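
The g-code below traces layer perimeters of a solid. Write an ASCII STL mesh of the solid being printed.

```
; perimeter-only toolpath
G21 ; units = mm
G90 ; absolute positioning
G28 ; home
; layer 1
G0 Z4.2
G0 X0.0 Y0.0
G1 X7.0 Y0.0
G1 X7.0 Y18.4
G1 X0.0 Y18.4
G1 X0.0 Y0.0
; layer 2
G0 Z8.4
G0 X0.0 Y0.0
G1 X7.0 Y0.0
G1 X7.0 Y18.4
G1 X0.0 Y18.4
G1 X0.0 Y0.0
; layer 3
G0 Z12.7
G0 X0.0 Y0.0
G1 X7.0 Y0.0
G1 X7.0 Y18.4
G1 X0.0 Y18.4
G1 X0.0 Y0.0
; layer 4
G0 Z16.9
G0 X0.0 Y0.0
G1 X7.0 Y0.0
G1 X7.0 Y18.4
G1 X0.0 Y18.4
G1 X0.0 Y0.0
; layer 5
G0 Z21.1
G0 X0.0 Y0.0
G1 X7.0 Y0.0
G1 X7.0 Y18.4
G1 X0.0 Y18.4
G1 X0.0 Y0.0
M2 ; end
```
solid part
  facet normal 0.0000 0.0000 -1.0000
    outer loop
      vertex 7.0 18.4 0.0
      vertex 7.0 0.0 0.0
      vertex 0.0 0.0 0.0
    endloop
  endfacet
  facet normal 0.0000 0.0000 -1.0000
    outer loop
      vertex 0.0 18.4 0.0
      vertex 7.0 18.4 0.0
      vertex 0.0 0.0 0.0
    endloop
  endfacet
  facet normal 0.0000 0.0000 1.0000
    outer loop
      vertex 0.0 0.0 21.1
      vertex 7.0 0.0 21.1
      vertex 7.0 18.4 21.1
    endloop
  endfacet
  facet normal 0.0000 0.0000 1.0000
    outer loop
      vertex 0.0 0.0 21.1
      vertex 7.0 18.4 21.1
      vertex 0.0 18.4 21.1
    endloop
  endfacet
  facet normal 0.0000 -1.0000 0.0000
    outer loop
      vertex 0.0 0.0 0.0
      vertex 7.0 0.0 0.0
      vertex 7.0 0.0 21.1
    endloop
  endfacet
  facet normal 0.0000 -1.0000 0.0000
    outer loop
      vertex 0.0 0.0 0.0
      vertex 7.0 0.0 21.1
      vertex 0.0 0.0 21.1
    endloop
  endfacet
  facet normal 0.0000 1.0000 0.0000
    outer loop
      vertex 7.0 18.4 21.1
      vertex 7.0 18.4 0.0
      vertex 0.0 18.4 0.0
    endloop
  endfacet
  facet normal 0.0000 1.0000 0.0000
    outer loop
      vertex 0.0 18.4 21.1
      vertex 7.0 18.4 21.1
      vertex 0.0 18.4 0.0
    endloop
  endfacet
  facet normal -1.0000 0.0000 0.0000
    outer loop
      vertex 0.0 18.4 21.1
      vertex 0.0 18.4 0.0
      vertex 0.0 0.0 0.0
    endloop
  endfacet
  facet normal -1.0000 0.0000 0.0000
    outer loop
      vertex 0.0 0.0 21.1
      vertex 0.0 18.4 21.1
      vertex 0.0 0.0 0.0
    endloop
  endfacet
  facet normal 1.0000 0.0000 0.0000
    outer loop
      vertex 7.0 0.0 0.0
      vertex 7.0 18.4 0.0
      vertex 7.0 18.4 21.1
    endloop
  endfacet
  facet normal 1.0000 0.0000 0.0000
    outer loop
      vertex 7.0 0.0 0.0
      vertex 7.0 18.4 21.1
      vertex 7.0 0.0 21.1
    endloop
  endfacet
endsolid part

The G0 Z moves step by Δz≈4.2 mm. Every layer's G1 loop is the same polygon, so the solid is a straight extrusion of it from z=0 to z≈21.1. Closing with flat bottom and top caps and triangulating gives 12 facets — a rectangular box, roughly 7 × 18.4 mm footprint and 21.1 mm tall.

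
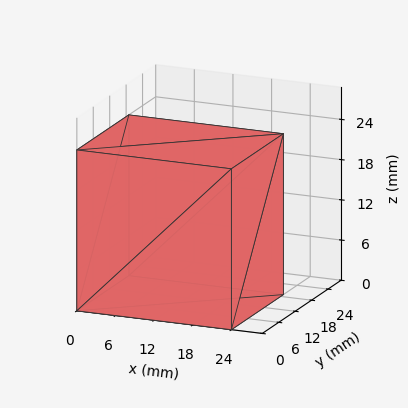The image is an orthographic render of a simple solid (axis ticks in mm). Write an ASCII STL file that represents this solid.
Reading the render: the shape is a rectangular box, roughly 24 × 19 mm footprint and 24 mm tall (dimensions read to the nearest mm from the axis ticks). For the STL, each face is triangulated and given an outward normal.

solid part
  facet normal 0.0000 0.0000 -1.0000
    outer loop
      vertex 24.00 19.00 0.00
      vertex 24.00 0.00 0.00
      vertex 0.00 0.00 0.00
    endloop
  endfacet
  facet normal 0.0000 0.0000 -1.0000
    outer loop
      vertex 0.00 19.00 0.00
      vertex 24.00 19.00 0.00
      vertex 0.00 0.00 0.00
    endloop
  endfacet
  facet normal 0.0000 0.0000 1.0000
    outer loop
      vertex 0.00 0.00 24.00
      vertex 24.00 0.00 24.00
      vertex 24.00 19.00 24.00
    endloop
  endfacet
  facet normal 0.0000 0.0000 1.0000
    outer loop
      vertex 0.00 0.00 24.00
      vertex 24.00 19.00 24.00
      vertex 0.00 19.00 24.00
    endloop
  endfacet
  facet normal 0.0000 -1.0000 0.0000
    outer loop
      vertex 0.00 0.00 0.00
      vertex 24.00 0.00 0.00
      vertex 24.00 0.00 24.00
    endloop
  endfacet
  facet normal 0.0000 -1.0000 0.0000
    outer loop
      vertex 0.00 0.00 0.00
      vertex 24.00 0.00 24.00
      vertex 0.00 0.00 24.00
    endloop
  endfacet
  facet normal 0.0000 1.0000 0.0000
    outer loop
      vertex 24.00 19.00 24.00
      vertex 24.00 19.00 0.00
      vertex 0.00 19.00 0.00
    endloop
  endfacet
  facet normal 0.0000 1.0000 0.0000
    outer loop
      vertex 0.00 19.00 24.00
      vertex 24.00 19.00 24.00
      vertex 0.00 19.00 0.00
    endloop
  endfacet
  facet normal -1.0000 0.0000 0.0000
    outer loop
      vertex 0.00 19.00 24.00
      vertex 0.00 19.00 0.00
      vertex 0.00 0.00 0.00
    endloop
  endfacet
  facet normal -1.0000 0.0000 0.0000
    outer loop
      vertex 0.00 0.00 24.00
      vertex 0.00 19.00 24.00
      vertex 0.00 0.00 0.00
    endloop
  endfacet
  facet normal 1.0000 0.0000 0.0000
    outer loop
      vertex 24.00 0.00 0.00
      vertex 24.00 19.00 0.00
      vertex 24.00 19.00 24.00
    endloop
  endfacet
  facet normal 1.0000 0.0000 0.0000
    outer loop
      vertex 24.00 0.00 0.00
      vertex 24.00 19.00 24.00
      vertex 24.00 0.00 24.00
    endloop
  endfacet
endsolid part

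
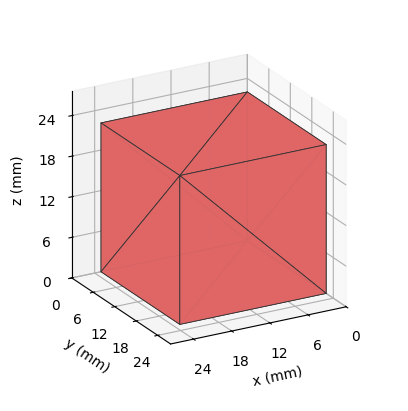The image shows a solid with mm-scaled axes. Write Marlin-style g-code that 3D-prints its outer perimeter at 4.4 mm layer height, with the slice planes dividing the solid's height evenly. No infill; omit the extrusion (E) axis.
Reading the render: the shape is a rectangular box, roughly 23 × 22 mm footprint and 22 mm tall (dimensions read to the nearest mm from the axis ticks). For the g-code, the solid's height is divided into equal slices at the stated Δz and each level perimeter traced with G1 moves after a G0 lift.

; perimeter-only toolpath
G21 ; units = mm
G90 ; absolute positioning
G28 ; home
; layer 1
G0 Z4.4
G0 X0.0 Y0.0
G1 X23.0 Y0.0
G1 X23.0 Y22.0
G1 X0.0 Y22.0
G1 X0.0 Y0.0
; layer 2
G0 Z8.8
G0 X0.0 Y0.0
G1 X23.0 Y0.0
G1 X23.0 Y22.0
G1 X0.0 Y22.0
G1 X0.0 Y0.0
; layer 3
G0 Z13.2
G0 X0.0 Y0.0
G1 X23.0 Y0.0
G1 X23.0 Y22.0
G1 X0.0 Y22.0
G1 X0.0 Y0.0
; layer 4
G0 Z17.6
G0 X0.0 Y0.0
G1 X23.0 Y0.0
G1 X23.0 Y22.0
G1 X0.0 Y22.0
G1 X0.0 Y0.0
; layer 5
G0 Z22.0
G0 X0.0 Y0.0
G1 X23.0 Y0.0
G1 X23.0 Y22.0
G1 X0.0 Y22.0
G1 X0.0 Y0.0
M2 ; end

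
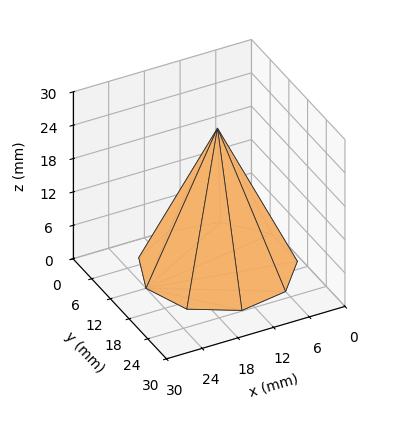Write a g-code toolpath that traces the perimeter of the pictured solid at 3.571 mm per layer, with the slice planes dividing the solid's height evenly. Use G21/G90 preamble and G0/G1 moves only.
Reading the render: the shape is a regular 9-sided pyramid, base circumscribed radius ≈ 12 mm, apex at z ≈ 25 mm (dimensions read to the nearest mm from the axis ticks). For the g-code, the solid's height is divided into equal slices at the stated Δz and each level perimeter traced with G1 moves after a G0 lift.

; perimeter-only toolpath
G21 ; units = mm
G90 ; absolute positioning
G28 ; home
; layer 1
G0 Z3.571
G0 X22.286 Y12.000
G1 X19.880 Y18.611
G1 X13.786 Y22.130
G1 X6.857 Y20.907
G1 X2.335 Y15.518
G1 X2.335 Y8.482
G1 X6.857 Y3.093
G1 X13.786 Y1.870
G1 X19.880 Y5.389
G1 X22.286 Y12.000
; layer 2
G0 Z7.143
G0 X20.571 Y12.000
G1 X18.566 Y17.509
G1 X13.489 Y20.441
G1 X7.714 Y19.423
G1 X3.946 Y14.931
G1 X3.946 Y9.069
G1 X7.714 Y4.577
G1 X13.489 Y3.559
G1 X18.566 Y6.491
G1 X20.571 Y12.000
; layer 3
G0 Z10.714
G0 X18.857 Y12.000
G1 X17.253 Y16.407
G1 X13.191 Y18.753
G1 X8.571 Y17.938
G1 X5.557 Y14.345
G1 X5.557 Y9.655
G1 X8.571 Y6.062
G1 X13.191 Y5.247
G1 X17.253 Y7.593
G1 X18.857 Y12.000
; layer 4
G0 Z14.286
G0 X17.143 Y12.000
G1 X15.940 Y15.306
G1 X12.893 Y17.065
G1 X9.429 Y16.454
G1 X7.167 Y13.759
G1 X7.167 Y10.241
G1 X9.429 Y7.546
G1 X12.893 Y6.935
G1 X15.940 Y8.694
G1 X17.143 Y12.000
; layer 5
G0 Z17.857
G0 X15.429 Y12.000
G1 X14.627 Y14.204
G1 X12.595 Y15.377
G1 X10.286 Y14.969
G1 X8.778 Y13.173
G1 X8.778 Y10.827
G1 X10.286 Y9.031
G1 X12.595 Y8.623
G1 X14.627 Y9.796
G1 X15.429 Y12.000
; layer 6
G0 Z21.429
G0 X13.714 Y12.000
G1 X13.313 Y13.102
G1 X12.298 Y13.688
G1 X11.143 Y13.485
G1 X10.389 Y12.586
G1 X10.389 Y11.414
G1 X11.143 Y10.515
G1 X12.298 Y10.312
G1 X13.313 Y10.898
G1 X13.714 Y12.000
M2 ; end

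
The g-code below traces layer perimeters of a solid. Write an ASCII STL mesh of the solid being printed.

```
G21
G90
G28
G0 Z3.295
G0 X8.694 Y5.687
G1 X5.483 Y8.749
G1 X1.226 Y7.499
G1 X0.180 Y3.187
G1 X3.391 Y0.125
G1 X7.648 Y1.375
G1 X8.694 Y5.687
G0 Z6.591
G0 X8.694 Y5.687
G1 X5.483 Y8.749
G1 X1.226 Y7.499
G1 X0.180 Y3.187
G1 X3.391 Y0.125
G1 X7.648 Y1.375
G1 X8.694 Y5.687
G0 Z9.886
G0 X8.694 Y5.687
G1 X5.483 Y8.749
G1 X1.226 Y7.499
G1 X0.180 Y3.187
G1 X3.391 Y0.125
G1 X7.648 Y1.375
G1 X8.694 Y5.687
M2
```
solid part
  facet normal 0.0000 0.0000 -1.0000
    outer loop
      vertex 1.226 7.499 0.000
      vertex 5.483 8.749 0.000
      vertex 8.694 5.687 0.000
    endloop
  endfacet
  facet normal 0.0000 0.0000 -1.0000
    outer loop
      vertex 0.180 3.187 0.000
      vertex 1.226 7.499 0.000
      vertex 8.694 5.687 0.000
    endloop
  endfacet
  facet normal 0.0000 0.0000 -1.0000
    outer loop
      vertex 3.391 0.125 0.000
      vertex 0.180 3.187 0.000
      vertex 8.694 5.687 0.000
    endloop
  endfacet
  facet normal 0.0000 0.0000 -1.0000
    outer loop
      vertex 7.648 1.375 0.000
      vertex 3.391 0.125 0.000
      vertex 8.694 5.687 0.000
    endloop
  endfacet
  facet normal 0.0000 0.0000 1.0000
    outer loop
      vertex 8.694 5.687 9.886
      vertex 5.483 8.749 9.886
      vertex 1.226 7.499 9.886
    endloop
  endfacet
  facet normal 0.0000 0.0000 1.0000
    outer loop
      vertex 8.694 5.687 9.886
      vertex 1.226 7.499 9.886
      vertex 0.180 3.187 9.886
    endloop
  endfacet
  facet normal 0.0000 0.0000 1.0000
    outer loop
      vertex 8.694 5.687 9.886
      vertex 0.180 3.187 9.886
      vertex 3.391 0.125 9.886
    endloop
  endfacet
  facet normal 0.0000 0.0000 1.0000
    outer loop
      vertex 8.694 5.687 9.886
      vertex 3.391 0.125 9.886
      vertex 7.648 1.375 9.886
    endloop
  endfacet
  facet normal 0.6901 0.7237 0.0000
    outer loop
      vertex 8.694 5.687 0.000
      vertex 5.483 8.749 0.000
      vertex 5.483 8.749 9.886
    endloop
  endfacet
  facet normal 0.6901 0.7237 0.0000
    outer loop
      vertex 8.694 5.687 0.000
      vertex 5.483 8.749 9.886
      vertex 8.694 5.687 9.886
    endloop
  endfacet
  facet normal -0.2817 0.9595 0.0000
    outer loop
      vertex 5.483 8.749 0.000
      vertex 1.226 7.499 0.000
      vertex 1.226 7.499 9.886
    endloop
  endfacet
  facet normal -0.2817 0.9595 0.0000
    outer loop
      vertex 5.483 8.749 0.000
      vertex 1.226 7.499 9.886
      vertex 5.483 8.749 9.886
    endloop
  endfacet
  facet normal -0.9718 0.2357 0.0000
    outer loop
      vertex 1.226 7.499 0.000
      vertex 0.180 3.187 0.000
      vertex 0.180 3.187 9.886
    endloop
  endfacet
  facet normal -0.9718 0.2357 0.0000
    outer loop
      vertex 1.226 7.499 0.000
      vertex 0.180 3.187 9.886
      vertex 1.226 7.499 9.886
    endloop
  endfacet
  facet normal -0.6901 -0.7237 0.0000
    outer loop
      vertex 0.180 3.187 0.000
      vertex 3.391 0.125 0.000
      vertex 3.391 0.125 9.886
    endloop
  endfacet
  facet normal -0.6901 -0.7237 0.0000
    outer loop
      vertex 0.180 3.187 0.000
      vertex 3.391 0.125 9.886
      vertex 0.180 3.187 9.886
    endloop
  endfacet
  facet normal 0.2817 -0.9595 0.0000
    outer loop
      vertex 3.391 0.125 0.000
      vertex 7.648 1.375 0.000
      vertex 7.648 1.375 9.886
    endloop
  endfacet
  facet normal 0.2817 -0.9595 0.0000
    outer loop
      vertex 3.391 0.125 0.000
      vertex 7.648 1.375 9.886
      vertex 3.391 0.125 9.886
    endloop
  endfacet
  facet normal 0.9718 -0.2357 0.0000
    outer loop
      vertex 7.648 1.375 0.000
      vertex 8.694 5.687 0.000
      vertex 8.694 5.687 9.886
    endloop
  endfacet
  facet normal 0.9718 -0.2357 0.0000
    outer loop
      vertex 7.648 1.375 0.000
      vertex 8.694 5.687 9.886
      vertex 7.648 1.375 9.886
    endloop
  endfacet
endsolid part

The G0 Z moves step by Δz≈3.295 mm. Every layer's G1 loop is the same polygon, so the solid is a straight extrusion of it from z=0 to z≈9.89. Closing with flat bottom and top caps and triangulating gives 20 facets — a regular 6-sided prism (a cylinder approximated with 6 flat sides), circumscribed radius ≈ 4.44 mm, height ≈ 9.89 mm.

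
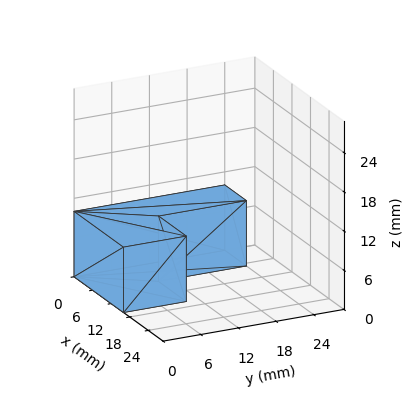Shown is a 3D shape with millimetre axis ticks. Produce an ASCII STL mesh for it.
Reading the render: the shape is an L-shaped prism: outer 16 × 24 mm, arm thicknesses ≈ 10 mm (horizontal) and 7 mm (vertical), extruded 10 mm in z (dimensions read to the nearest mm from the axis ticks). For the STL, each face is triangulated and given an outward normal.

solid part
  facet normal 0.0000 0.0000 -1.0000
    outer loop
      vertex 16.000 10.000 0.000
      vertex 16.000 0.000 0.000
      vertex 0.000 0.000 0.000
    endloop
  endfacet
  facet normal 0.0000 0.0000 -1.0000
    outer loop
      vertex 7.000 10.000 0.000
      vertex 16.000 10.000 0.000
      vertex 0.000 0.000 0.000
    endloop
  endfacet
  facet normal 0.0000 0.0000 -1.0000
    outer loop
      vertex 7.000 24.000 0.000
      vertex 7.000 10.000 0.000
      vertex 0.000 0.000 0.000
    endloop
  endfacet
  facet normal 0.0000 0.0000 -1.0000
    outer loop
      vertex 0.000 24.000 0.000
      vertex 7.000 24.000 0.000
      vertex 0.000 0.000 0.000
    endloop
  endfacet
  facet normal 0.0000 0.0000 1.0000
    outer loop
      vertex 0.000 0.000 10.000
      vertex 16.000 0.000 10.000
      vertex 16.000 10.000 10.000
    endloop
  endfacet
  facet normal 0.0000 0.0000 1.0000
    outer loop
      vertex 0.000 0.000 10.000
      vertex 16.000 10.000 10.000
      vertex 7.000 10.000 10.000
    endloop
  endfacet
  facet normal 0.0000 0.0000 1.0000
    outer loop
      vertex 0.000 0.000 10.000
      vertex 7.000 10.000 10.000
      vertex 7.000 24.000 10.000
    endloop
  endfacet
  facet normal 0.0000 0.0000 1.0000
    outer loop
      vertex 0.000 0.000 10.000
      vertex 7.000 24.000 10.000
      vertex 0.000 24.000 10.000
    endloop
  endfacet
  facet normal 0.0000 -1.0000 0.0000
    outer loop
      vertex 0.000 0.000 0.000
      vertex 16.000 0.000 0.000
      vertex 16.000 0.000 10.000
    endloop
  endfacet
  facet normal 0.0000 -1.0000 0.0000
    outer loop
      vertex 0.000 0.000 0.000
      vertex 16.000 0.000 10.000
      vertex 0.000 0.000 10.000
    endloop
  endfacet
  facet normal 1.0000 0.0000 0.0000
    outer loop
      vertex 16.000 0.000 0.000
      vertex 16.000 10.000 0.000
      vertex 16.000 10.000 10.000
    endloop
  endfacet
  facet normal 1.0000 0.0000 0.0000
    outer loop
      vertex 16.000 0.000 0.000
      vertex 16.000 10.000 10.000
      vertex 16.000 0.000 10.000
    endloop
  endfacet
  facet normal 0.0000 1.0000 0.0000
    outer loop
      vertex 16.000 10.000 0.000
      vertex 7.000 10.000 0.000
      vertex 7.000 10.000 10.000
    endloop
  endfacet
  facet normal 0.0000 1.0000 0.0000
    outer loop
      vertex 16.000 10.000 0.000
      vertex 7.000 10.000 10.000
      vertex 16.000 10.000 10.000
    endloop
  endfacet
  facet normal 1.0000 0.0000 0.0000
    outer loop
      vertex 7.000 10.000 0.000
      vertex 7.000 24.000 0.000
      vertex 7.000 24.000 10.000
    endloop
  endfacet
  facet normal 1.0000 0.0000 0.0000
    outer loop
      vertex 7.000 10.000 0.000
      vertex 7.000 24.000 10.000
      vertex 7.000 10.000 10.000
    endloop
  endfacet
  facet normal 0.0000 1.0000 0.0000
    outer loop
      vertex 7.000 24.000 0.000
      vertex 0.000 24.000 0.000
      vertex 0.000 24.000 10.000
    endloop
  endfacet
  facet normal 0.0000 1.0000 0.0000
    outer loop
      vertex 7.000 24.000 0.000
      vertex 0.000 24.000 10.000
      vertex 7.000 24.000 10.000
    endloop
  endfacet
  facet normal -1.0000 0.0000 0.0000
    outer loop
      vertex 0.000 24.000 0.000
      vertex 0.000 0.000 0.000
      vertex 0.000 0.000 10.000
    endloop
  endfacet
  facet normal -1.0000 0.0000 0.0000
    outer loop
      vertex 0.000 24.000 0.000
      vertex 0.000 0.000 10.000
      vertex 0.000 24.000 10.000
    endloop
  endfacet
endsolid part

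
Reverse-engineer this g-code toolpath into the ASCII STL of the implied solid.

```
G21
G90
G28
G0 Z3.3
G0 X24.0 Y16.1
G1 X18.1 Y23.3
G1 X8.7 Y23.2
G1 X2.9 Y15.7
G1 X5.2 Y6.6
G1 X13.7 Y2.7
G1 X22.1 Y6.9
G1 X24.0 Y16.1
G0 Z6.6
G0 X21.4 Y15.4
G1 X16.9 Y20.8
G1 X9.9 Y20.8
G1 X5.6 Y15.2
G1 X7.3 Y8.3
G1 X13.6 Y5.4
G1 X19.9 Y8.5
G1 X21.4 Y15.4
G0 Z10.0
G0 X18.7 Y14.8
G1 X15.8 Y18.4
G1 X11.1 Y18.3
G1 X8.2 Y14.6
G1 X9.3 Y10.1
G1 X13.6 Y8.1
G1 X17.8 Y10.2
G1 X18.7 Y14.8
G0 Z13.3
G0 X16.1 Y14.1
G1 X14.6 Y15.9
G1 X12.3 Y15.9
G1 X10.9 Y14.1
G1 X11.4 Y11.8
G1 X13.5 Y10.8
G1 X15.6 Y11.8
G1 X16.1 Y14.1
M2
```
solid part
  facet normal 0.0000 0.0000 -1.0000
    outer loop
      vertex 7.5 25.6 0.0
      vertex 19.2 25.7 0.0
      vertex 26.6 16.7 0.0
    endloop
  endfacet
  facet normal 0.0000 0.0000 -1.0000
    outer loop
      vertex 0.3 16.3 0.0
      vertex 7.5 25.6 0.0
      vertex 26.6 16.7 0.0
    endloop
  endfacet
  facet normal 0.0000 0.0000 -1.0000
    outer loop
      vertex 3.1 4.9 0.0
      vertex 0.3 16.3 0.0
      vertex 26.6 16.7 0.0
    endloop
  endfacet
  facet normal 0.0000 0.0000 -1.0000
    outer loop
      vertex 13.7 0.0 0.0
      vertex 3.1 4.9 0.0
      vertex 26.6 16.7 0.0
    endloop
  endfacet
  facet normal 0.0000 0.0000 -1.0000
    outer loop
      vertex 24.2 5.2 0.0
      vertex 13.7 0.0 0.0
      vertex 26.6 16.7 0.0
    endloop
  endfacet
  facet normal 0.6233 0.5125 0.5907
    outer loop
      vertex 26.6 16.7 0.0
      vertex 19.2 25.7 0.0
      vertex 13.5 13.5 16.6
    endloop
  endfacet
  facet normal -0.0069 0.8069 0.5907
    outer loop
      vertex 19.2 25.7 0.0
      vertex 7.5 25.6 0.0
      vertex 13.5 13.5 16.6
    endloop
  endfacet
  facet normal -0.6380 0.4940 0.5907
    outer loop
      vertex 7.5 25.6 0.0
      vertex 0.3 16.3 0.0
      vertex 13.5 13.5 16.6
    endloop
  endfacet
  facet normal -0.7836 -0.1925 0.5907
    outer loop
      vertex 0.3 16.3 0.0
      vertex 3.1 4.9 0.0
      vertex 13.5 13.5 16.6
    endloop
  endfacet
  facet normal -0.3384 -0.7320 0.5913
    outer loop
      vertex 3.1 4.9 0.0
      vertex 13.7 0.0 0.0
      vertex 13.5 13.5 16.6
    endloop
  endfacet
  facet normal 0.3577 -0.7224 0.5918
    outer loop
      vertex 13.7 0.0 0.0
      vertex 24.2 5.2 0.0
      vertex 13.5 13.5 16.6
    endloop
  endfacet
  facet normal 0.7895 -0.1648 0.5913
    outer loop
      vertex 24.2 5.2 0.0
      vertex 26.6 16.7 0.0
      vertex 13.5 13.5 16.6
    endloop
  endfacet
endsolid part

The G0 Z moves step by Δz≈3.3 mm. The G1 loops shrink linearly with z, so the solid tapers from its base footprint up to z≈16.6. Closing with a flat bottom cap and the tapered top and triangulating gives 12 facets — a regular 7-sided pyramid, base circumscribed radius ≈ 13.5 mm, apex at z ≈ 16.6 mm.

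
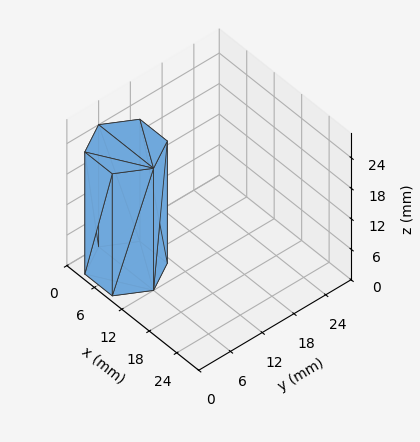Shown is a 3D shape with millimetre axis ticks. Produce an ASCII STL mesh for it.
Reading the render: the shape is a regular 6-sided prism (a cylinder approximated with 6 flat sides), circumscribed radius ≈ 6 mm, height ≈ 24 mm (dimensions read to the nearest mm from the axis ticks). For the STL, each face is triangulated and given an outward normal.

solid part
  facet normal 0.0000 0.0000 -1.0000
    outer loop
      vertex 3.0 11.2 0.0
      vertex 9.0 11.2 0.0
      vertex 12.0 6.0 0.0
    endloop
  endfacet
  facet normal 0.0000 0.0000 -1.0000
    outer loop
      vertex 0.0 6.0 0.0
      vertex 3.0 11.2 0.0
      vertex 12.0 6.0 0.0
    endloop
  endfacet
  facet normal 0.0000 0.0000 -1.0000
    outer loop
      vertex 3.0 0.8 0.0
      vertex 0.0 6.0 0.0
      vertex 12.0 6.0 0.0
    endloop
  endfacet
  facet normal 0.0000 0.0000 -1.0000
    outer loop
      vertex 9.0 0.8 0.0
      vertex 3.0 0.8 0.0
      vertex 12.0 6.0 0.0
    endloop
  endfacet
  facet normal 0.0000 0.0000 1.0000
    outer loop
      vertex 12.0 6.0 24.0
      vertex 9.0 11.2 24.0
      vertex 3.0 11.2 24.0
    endloop
  endfacet
  facet normal 0.0000 0.0000 1.0000
    outer loop
      vertex 12.0 6.0 24.0
      vertex 3.0 11.2 24.0
      vertex 0.0 6.0 24.0
    endloop
  endfacet
  facet normal 0.0000 0.0000 1.0000
    outer loop
      vertex 12.0 6.0 24.0
      vertex 0.0 6.0 24.0
      vertex 3.0 0.8 24.0
    endloop
  endfacet
  facet normal 0.0000 0.0000 1.0000
    outer loop
      vertex 12.0 6.0 24.0
      vertex 3.0 0.8 24.0
      vertex 9.0 0.8 24.0
    endloop
  endfacet
  facet normal 0.8662 0.4997 0.0000
    outer loop
      vertex 12.0 6.0 0.0
      vertex 9.0 11.2 0.0
      vertex 9.0 11.2 24.0
    endloop
  endfacet
  facet normal 0.8662 0.4997 0.0000
    outer loop
      vertex 12.0 6.0 0.0
      vertex 9.0 11.2 24.0
      vertex 12.0 6.0 24.0
    endloop
  endfacet
  facet normal 0.0000 1.0000 0.0000
    outer loop
      vertex 9.0 11.2 0.0
      vertex 3.0 11.2 0.0
      vertex 3.0 11.2 24.0
    endloop
  endfacet
  facet normal 0.0000 1.0000 0.0000
    outer loop
      vertex 9.0 11.2 0.0
      vertex 3.0 11.2 24.0
      vertex 9.0 11.2 24.0
    endloop
  endfacet
  facet normal -0.8662 0.4997 0.0000
    outer loop
      vertex 3.0 11.2 0.0
      vertex 0.0 6.0 0.0
      vertex 0.0 6.0 24.0
    endloop
  endfacet
  facet normal -0.8662 0.4997 0.0000
    outer loop
      vertex 3.0 11.2 0.0
      vertex 0.0 6.0 24.0
      vertex 3.0 11.2 24.0
    endloop
  endfacet
  facet normal -0.8662 -0.4997 0.0000
    outer loop
      vertex 0.0 6.0 0.0
      vertex 3.0 0.8 0.0
      vertex 3.0 0.8 24.0
    endloop
  endfacet
  facet normal -0.8662 -0.4997 0.0000
    outer loop
      vertex 0.0 6.0 0.0
      vertex 3.0 0.8 24.0
      vertex 0.0 6.0 24.0
    endloop
  endfacet
  facet normal 0.0000 -1.0000 0.0000
    outer loop
      vertex 3.0 0.8 0.0
      vertex 9.0 0.8 0.0
      vertex 9.0 0.8 24.0
    endloop
  endfacet
  facet normal 0.0000 -1.0000 0.0000
    outer loop
      vertex 3.0 0.8 0.0
      vertex 9.0 0.8 24.0
      vertex 3.0 0.8 24.0
    endloop
  endfacet
  facet normal 0.8662 -0.4997 0.0000
    outer loop
      vertex 9.0 0.8 0.0
      vertex 12.0 6.0 0.0
      vertex 12.0 6.0 24.0
    endloop
  endfacet
  facet normal 0.8662 -0.4997 0.0000
    outer loop
      vertex 9.0 0.8 0.0
      vertex 12.0 6.0 24.0
      vertex 9.0 0.8 24.0
    endloop
  endfacet
endsolid part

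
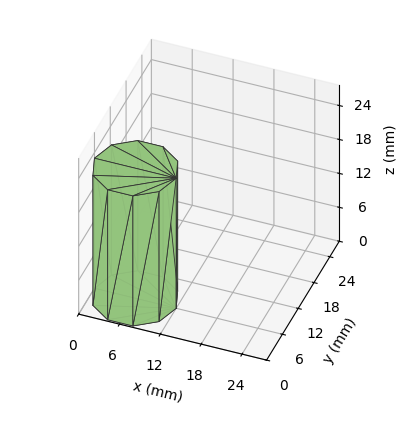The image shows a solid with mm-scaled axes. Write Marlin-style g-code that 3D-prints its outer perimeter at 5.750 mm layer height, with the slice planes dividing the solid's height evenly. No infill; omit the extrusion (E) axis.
Reading the render: the shape is a regular 10-sided prism (a cylinder approximated with 10 flat sides), circumscribed radius ≈ 6 mm, height ≈ 23 mm (dimensions read to the nearest mm from the axis ticks). For the g-code, the solid's height is divided into equal slices at the stated Δz and each level perimeter traced with G1 moves after a G0 lift.

; perimeter-only toolpath
G21 ; units = mm
G90 ; absolute positioning
G28 ; home
; layer 1
G0 Z5.750
G0 X12.000 Y6.000
G1 X10.854 Y9.527
G1 X7.854 Y11.706
G1 X4.146 Y11.706
G1 X1.146 Y9.527
G1 X0.000 Y6.000
G1 X1.146 Y2.473
G1 X4.146 Y0.294
G1 X7.854 Y0.294
G1 X10.854 Y2.473
G1 X12.000 Y6.000
; layer 2
G0 Z11.500
G0 X12.000 Y6.000
G1 X10.854 Y9.527
G1 X7.854 Y11.706
G1 X4.146 Y11.706
G1 X1.146 Y9.527
G1 X0.000 Y6.000
G1 X1.146 Y2.473
G1 X4.146 Y0.294
G1 X7.854 Y0.294
G1 X10.854 Y2.473
G1 X12.000 Y6.000
; layer 3
G0 Z17.250
G0 X12.000 Y6.000
G1 X10.854 Y9.527
G1 X7.854 Y11.706
G1 X4.146 Y11.706
G1 X1.146 Y9.527
G1 X0.000 Y6.000
G1 X1.146 Y2.473
G1 X4.146 Y0.294
G1 X7.854 Y0.294
G1 X10.854 Y2.473
G1 X12.000 Y6.000
; layer 4
G0 Z23.000
G0 X12.000 Y6.000
G1 X10.854 Y9.527
G1 X7.854 Y11.706
G1 X4.146 Y11.706
G1 X1.146 Y9.527
G1 X0.000 Y6.000
G1 X1.146 Y2.473
G1 X4.146 Y0.294
G1 X7.854 Y0.294
G1 X10.854 Y2.473
G1 X12.000 Y6.000
M2 ; end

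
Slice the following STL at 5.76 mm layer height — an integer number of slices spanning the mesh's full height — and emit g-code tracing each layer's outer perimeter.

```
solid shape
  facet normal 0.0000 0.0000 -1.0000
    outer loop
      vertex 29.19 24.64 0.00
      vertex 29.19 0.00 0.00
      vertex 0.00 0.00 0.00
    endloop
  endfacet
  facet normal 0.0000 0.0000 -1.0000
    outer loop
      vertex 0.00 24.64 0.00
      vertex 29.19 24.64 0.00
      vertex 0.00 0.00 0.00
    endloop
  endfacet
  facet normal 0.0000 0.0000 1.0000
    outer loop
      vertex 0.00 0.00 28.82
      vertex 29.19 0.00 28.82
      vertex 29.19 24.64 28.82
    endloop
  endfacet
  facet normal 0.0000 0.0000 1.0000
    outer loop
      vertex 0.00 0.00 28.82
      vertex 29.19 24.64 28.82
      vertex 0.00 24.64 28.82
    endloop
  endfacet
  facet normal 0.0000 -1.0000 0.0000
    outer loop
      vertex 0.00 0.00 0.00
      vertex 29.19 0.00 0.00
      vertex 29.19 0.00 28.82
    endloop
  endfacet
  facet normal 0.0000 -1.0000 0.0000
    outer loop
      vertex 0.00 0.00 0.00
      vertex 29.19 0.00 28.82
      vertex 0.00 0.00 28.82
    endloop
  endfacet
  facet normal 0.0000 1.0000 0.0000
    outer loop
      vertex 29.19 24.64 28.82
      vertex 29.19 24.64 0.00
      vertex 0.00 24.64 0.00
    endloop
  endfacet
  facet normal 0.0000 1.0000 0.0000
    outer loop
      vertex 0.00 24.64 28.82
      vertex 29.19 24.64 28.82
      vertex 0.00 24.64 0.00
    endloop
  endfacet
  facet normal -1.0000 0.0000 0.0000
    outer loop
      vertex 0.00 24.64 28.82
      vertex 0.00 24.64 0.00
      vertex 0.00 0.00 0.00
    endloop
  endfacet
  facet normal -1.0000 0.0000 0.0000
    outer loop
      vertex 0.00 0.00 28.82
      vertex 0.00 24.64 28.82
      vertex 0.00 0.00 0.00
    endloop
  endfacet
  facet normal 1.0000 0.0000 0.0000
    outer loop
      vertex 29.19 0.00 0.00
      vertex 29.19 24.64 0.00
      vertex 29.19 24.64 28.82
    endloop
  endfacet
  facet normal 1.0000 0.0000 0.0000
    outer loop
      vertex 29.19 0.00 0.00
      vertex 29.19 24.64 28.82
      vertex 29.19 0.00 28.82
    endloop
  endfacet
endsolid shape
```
; perimeter-only toolpath
G21 ; units = mm
G90 ; absolute positioning
G28 ; home
; layer 1
G0 Z5.76
G0 X0.00 Y0.00
G1 X29.19 Y0.00
G1 X29.19 Y24.64
G1 X0.00 Y24.64
G1 X0.00 Y0.00
; layer 2
G0 Z11.53
G0 X0.00 Y0.00
G1 X29.19 Y0.00
G1 X29.19 Y24.64
G1 X0.00 Y24.64
G1 X0.00 Y0.00
; layer 3
G0 Z17.29
G0 X0.00 Y0.00
G1 X29.19 Y0.00
G1 X29.19 Y24.64
G1 X0.00 Y24.64
G1 X0.00 Y0.00
; layer 4
G0 Z23.06
G0 X0.00 Y0.00
G1 X29.19 Y0.00
G1 X29.19 Y24.64
G1 X0.00 Y24.64
G1 X0.00 Y0.00
; layer 5
G0 Z28.82
G0 X0.00 Y0.00
G1 X29.19 Y0.00
G1 X29.19 Y24.64
G1 X0.00 Y24.64
G1 X0.00 Y0.00
M2 ; end

The solid is a rectangular box, roughly 29.2 × 24.6 mm footprint and 28.8 mm tall. Slicing at Δz = 5.76 mm — 5 equal slices spanning the solid's height, so layer i sits at z = i·h/5 — gives 5 non-empty perimeters. Each is a 4-segment closed polygon; G0 lifts to the layer z and rapids to the start vertex, then G1 traces the edges.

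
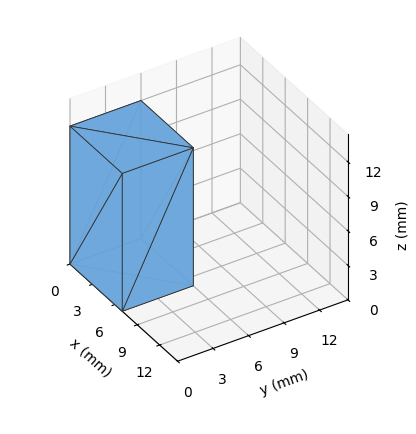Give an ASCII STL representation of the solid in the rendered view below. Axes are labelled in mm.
Reading the render: the shape is a rectangular box, roughly 7 × 6 mm footprint and 12 mm tall (dimensions read to the nearest mm from the axis ticks). For the STL, each face is triangulated and given an outward normal.

solid part
  facet normal 0.0000 0.0000 -1.0000
    outer loop
      vertex 7.00 6.00 0.00
      vertex 7.00 0.00 0.00
      vertex 0.00 0.00 0.00
    endloop
  endfacet
  facet normal 0.0000 0.0000 -1.0000
    outer loop
      vertex 0.00 6.00 0.00
      vertex 7.00 6.00 0.00
      vertex 0.00 0.00 0.00
    endloop
  endfacet
  facet normal 0.0000 0.0000 1.0000
    outer loop
      vertex 0.00 0.00 12.00
      vertex 7.00 0.00 12.00
      vertex 7.00 6.00 12.00
    endloop
  endfacet
  facet normal 0.0000 0.0000 1.0000
    outer loop
      vertex 0.00 0.00 12.00
      vertex 7.00 6.00 12.00
      vertex 0.00 6.00 12.00
    endloop
  endfacet
  facet normal 0.0000 -1.0000 0.0000
    outer loop
      vertex 0.00 0.00 0.00
      vertex 7.00 0.00 0.00
      vertex 7.00 0.00 12.00
    endloop
  endfacet
  facet normal 0.0000 -1.0000 0.0000
    outer loop
      vertex 0.00 0.00 0.00
      vertex 7.00 0.00 12.00
      vertex 0.00 0.00 12.00
    endloop
  endfacet
  facet normal 0.0000 1.0000 0.0000
    outer loop
      vertex 7.00 6.00 12.00
      vertex 7.00 6.00 0.00
      vertex 0.00 6.00 0.00
    endloop
  endfacet
  facet normal 0.0000 1.0000 0.0000
    outer loop
      vertex 0.00 6.00 12.00
      vertex 7.00 6.00 12.00
      vertex 0.00 6.00 0.00
    endloop
  endfacet
  facet normal -1.0000 0.0000 0.0000
    outer loop
      vertex 0.00 6.00 12.00
      vertex 0.00 6.00 0.00
      vertex 0.00 0.00 0.00
    endloop
  endfacet
  facet normal -1.0000 0.0000 0.0000
    outer loop
      vertex 0.00 0.00 12.00
      vertex 0.00 6.00 12.00
      vertex 0.00 0.00 0.00
    endloop
  endfacet
  facet normal 1.0000 0.0000 0.0000
    outer loop
      vertex 7.00 0.00 0.00
      vertex 7.00 6.00 0.00
      vertex 7.00 6.00 12.00
    endloop
  endfacet
  facet normal 1.0000 0.0000 0.0000
    outer loop
      vertex 7.00 0.00 0.00
      vertex 7.00 6.00 12.00
      vertex 7.00 0.00 12.00
    endloop
  endfacet
endsolid part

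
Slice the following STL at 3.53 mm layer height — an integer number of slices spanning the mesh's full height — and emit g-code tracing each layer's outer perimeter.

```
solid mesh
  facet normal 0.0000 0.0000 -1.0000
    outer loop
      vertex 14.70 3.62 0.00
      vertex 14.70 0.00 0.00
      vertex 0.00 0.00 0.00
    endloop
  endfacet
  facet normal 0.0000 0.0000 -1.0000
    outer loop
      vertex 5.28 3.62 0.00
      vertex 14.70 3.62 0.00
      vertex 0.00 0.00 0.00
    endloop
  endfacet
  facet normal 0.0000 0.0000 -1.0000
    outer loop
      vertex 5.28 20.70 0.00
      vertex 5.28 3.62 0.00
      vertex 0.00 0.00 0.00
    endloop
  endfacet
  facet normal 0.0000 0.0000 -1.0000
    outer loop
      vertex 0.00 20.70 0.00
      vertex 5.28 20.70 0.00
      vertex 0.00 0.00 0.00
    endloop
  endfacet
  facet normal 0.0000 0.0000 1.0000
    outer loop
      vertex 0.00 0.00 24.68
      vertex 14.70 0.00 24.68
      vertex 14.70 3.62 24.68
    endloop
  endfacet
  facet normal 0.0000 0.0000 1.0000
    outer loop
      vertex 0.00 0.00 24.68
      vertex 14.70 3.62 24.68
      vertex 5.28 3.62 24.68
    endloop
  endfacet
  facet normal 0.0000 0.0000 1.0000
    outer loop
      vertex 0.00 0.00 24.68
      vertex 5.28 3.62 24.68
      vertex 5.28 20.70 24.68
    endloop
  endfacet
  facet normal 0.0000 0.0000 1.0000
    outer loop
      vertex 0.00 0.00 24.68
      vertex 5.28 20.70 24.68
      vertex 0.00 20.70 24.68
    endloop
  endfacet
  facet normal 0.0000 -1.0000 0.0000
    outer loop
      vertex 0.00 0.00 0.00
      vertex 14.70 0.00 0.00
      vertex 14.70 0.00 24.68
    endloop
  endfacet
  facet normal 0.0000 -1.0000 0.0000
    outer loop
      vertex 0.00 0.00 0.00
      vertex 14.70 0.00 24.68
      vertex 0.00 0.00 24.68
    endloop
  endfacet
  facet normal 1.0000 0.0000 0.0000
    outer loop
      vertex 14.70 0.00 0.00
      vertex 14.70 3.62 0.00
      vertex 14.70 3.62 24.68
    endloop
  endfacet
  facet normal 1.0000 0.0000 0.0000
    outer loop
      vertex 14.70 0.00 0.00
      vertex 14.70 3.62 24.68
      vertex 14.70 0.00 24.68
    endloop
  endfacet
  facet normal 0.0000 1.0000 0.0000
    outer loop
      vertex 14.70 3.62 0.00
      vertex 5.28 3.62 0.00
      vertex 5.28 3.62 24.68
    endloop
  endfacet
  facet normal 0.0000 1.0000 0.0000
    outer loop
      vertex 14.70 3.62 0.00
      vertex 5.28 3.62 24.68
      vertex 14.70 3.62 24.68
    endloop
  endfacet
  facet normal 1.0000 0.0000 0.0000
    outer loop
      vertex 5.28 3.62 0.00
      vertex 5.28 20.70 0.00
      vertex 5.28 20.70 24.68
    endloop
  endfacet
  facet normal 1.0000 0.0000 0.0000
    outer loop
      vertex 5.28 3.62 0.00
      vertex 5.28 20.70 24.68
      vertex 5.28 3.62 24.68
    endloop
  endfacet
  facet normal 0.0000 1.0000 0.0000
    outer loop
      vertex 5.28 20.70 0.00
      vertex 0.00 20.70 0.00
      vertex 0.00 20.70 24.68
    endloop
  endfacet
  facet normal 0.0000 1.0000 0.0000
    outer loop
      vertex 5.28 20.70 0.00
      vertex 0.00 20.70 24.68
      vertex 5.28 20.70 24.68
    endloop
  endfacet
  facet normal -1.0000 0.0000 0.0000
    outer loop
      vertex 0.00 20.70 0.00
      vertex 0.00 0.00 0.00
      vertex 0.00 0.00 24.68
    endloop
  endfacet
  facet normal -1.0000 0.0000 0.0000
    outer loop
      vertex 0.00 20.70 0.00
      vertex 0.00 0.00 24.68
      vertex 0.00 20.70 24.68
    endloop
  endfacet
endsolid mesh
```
; perimeter-only toolpath
G21 ; units = mm
G90 ; absolute positioning
G28 ; home
; layer 1
G0 Z3.53
G0 X0.00 Y0.00
G1 X14.70 Y0.00
G1 X14.70 Y3.62
G1 X5.28 Y3.62
G1 X5.28 Y20.70
G1 X0.00 Y20.70
G1 X0.00 Y0.00
; layer 2
G0 Z7.05
G0 X0.00 Y0.00
G1 X14.70 Y0.00
G1 X14.70 Y3.62
G1 X5.28 Y3.62
G1 X5.28 Y20.70
G1 X0.00 Y20.70
G1 X0.00 Y0.00
; layer 3
G0 Z10.58
G0 X0.00 Y0.00
G1 X14.70 Y0.00
G1 X14.70 Y3.62
G1 X5.28 Y3.62
G1 X5.28 Y20.70
G1 X0.00 Y20.70
G1 X0.00 Y0.00
; layer 4
G0 Z14.10
G0 X0.00 Y0.00
G1 X14.70 Y0.00
G1 X14.70 Y3.62
G1 X5.28 Y3.62
G1 X5.28 Y20.70
G1 X0.00 Y20.70
G1 X0.00 Y0.00
; layer 5
G0 Z17.63
G0 X0.00 Y0.00
G1 X14.70 Y0.00
G1 X14.70 Y3.62
G1 X5.28 Y3.62
G1 X5.28 Y20.70
G1 X0.00 Y20.70
G1 X0.00 Y0.00
; layer 6
G0 Z21.15
G0 X0.00 Y0.00
G1 X14.70 Y0.00
G1 X14.70 Y3.62
G1 X5.28 Y3.62
G1 X5.28 Y20.70
G1 X0.00 Y20.70
G1 X0.00 Y0.00
; layer 7
G0 Z24.68
G0 X0.00 Y0.00
G1 X14.70 Y0.00
G1 X14.70 Y3.62
G1 X5.28 Y3.62
G1 X5.28 Y20.70
G1 X0.00 Y20.70
G1 X0.00 Y0.00
M2 ; end

The solid is an L-shaped prism: outer 14.7 × 20.7 mm, arm thicknesses ≈ 3.62 mm (horizontal) and 5.28 mm (vertical), extruded 24.7 mm in z. Slicing at Δz = 3.53 mm — 7 equal slices spanning the solid's height, so layer i sits at z = i·h/7 — gives 7 non-empty perimeters. Each is a 6-segment closed polygon; G0 lifts to the layer z and rapids to the start vertex, then G1 traces the edges.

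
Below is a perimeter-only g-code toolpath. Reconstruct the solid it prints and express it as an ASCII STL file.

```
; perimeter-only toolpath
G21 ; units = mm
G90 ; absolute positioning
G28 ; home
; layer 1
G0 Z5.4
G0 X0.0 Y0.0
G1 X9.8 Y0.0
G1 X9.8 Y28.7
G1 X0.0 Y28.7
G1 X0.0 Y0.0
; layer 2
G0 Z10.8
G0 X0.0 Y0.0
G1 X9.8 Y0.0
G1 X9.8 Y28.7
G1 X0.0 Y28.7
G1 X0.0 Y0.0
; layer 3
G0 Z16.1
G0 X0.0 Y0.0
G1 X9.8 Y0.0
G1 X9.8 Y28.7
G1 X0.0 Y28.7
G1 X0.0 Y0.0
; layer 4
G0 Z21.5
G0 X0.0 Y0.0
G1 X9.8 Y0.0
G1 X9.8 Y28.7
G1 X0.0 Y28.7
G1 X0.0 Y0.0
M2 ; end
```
solid part
  facet normal 0.0000 0.0000 -1.0000
    outer loop
      vertex 9.8 28.7 0.0
      vertex 9.8 0.0 0.0
      vertex 0.0 0.0 0.0
    endloop
  endfacet
  facet normal 0.0000 0.0000 -1.0000
    outer loop
      vertex 0.0 28.7 0.0
      vertex 9.8 28.7 0.0
      vertex 0.0 0.0 0.0
    endloop
  endfacet
  facet normal 0.0000 0.0000 1.0000
    outer loop
      vertex 0.0 0.0 21.5
      vertex 9.8 0.0 21.5
      vertex 9.8 28.7 21.5
    endloop
  endfacet
  facet normal 0.0000 0.0000 1.0000
    outer loop
      vertex 0.0 0.0 21.5
      vertex 9.8 28.7 21.5
      vertex 0.0 28.7 21.5
    endloop
  endfacet
  facet normal 0.0000 -1.0000 0.0000
    outer loop
      vertex 0.0 0.0 0.0
      vertex 9.8 0.0 0.0
      vertex 9.8 0.0 21.5
    endloop
  endfacet
  facet normal 0.0000 -1.0000 0.0000
    outer loop
      vertex 0.0 0.0 0.0
      vertex 9.8 0.0 21.5
      vertex 0.0 0.0 21.5
    endloop
  endfacet
  facet normal 0.0000 1.0000 0.0000
    outer loop
      vertex 9.8 28.7 21.5
      vertex 9.8 28.7 0.0
      vertex 0.0 28.7 0.0
    endloop
  endfacet
  facet normal 0.0000 1.0000 0.0000
    outer loop
      vertex 0.0 28.7 21.5
      vertex 9.8 28.7 21.5
      vertex 0.0 28.7 0.0
    endloop
  endfacet
  facet normal -1.0000 0.0000 0.0000
    outer loop
      vertex 0.0 28.7 21.5
      vertex 0.0 28.7 0.0
      vertex 0.0 0.0 0.0
    endloop
  endfacet
  facet normal -1.0000 0.0000 0.0000
    outer loop
      vertex 0.0 0.0 21.5
      vertex 0.0 28.7 21.5
      vertex 0.0 0.0 0.0
    endloop
  endfacet
  facet normal 1.0000 0.0000 0.0000
    outer loop
      vertex 9.8 0.0 0.0
      vertex 9.8 28.7 0.0
      vertex 9.8 28.7 21.5
    endloop
  endfacet
  facet normal 1.0000 0.0000 0.0000
    outer loop
      vertex 9.8 0.0 0.0
      vertex 9.8 28.7 21.5
      vertex 9.8 0.0 21.5
    endloop
  endfacet
endsolid part

The G0 Z moves step by Δz≈5.4 mm. Every layer's G1 loop is the same polygon, so the solid is a straight extrusion of it from z=0 to z≈21.5. Closing with flat bottom and top caps and triangulating gives 12 facets — a rectangular box, roughly 9.8 × 28.7 mm footprint and 21.5 mm tall.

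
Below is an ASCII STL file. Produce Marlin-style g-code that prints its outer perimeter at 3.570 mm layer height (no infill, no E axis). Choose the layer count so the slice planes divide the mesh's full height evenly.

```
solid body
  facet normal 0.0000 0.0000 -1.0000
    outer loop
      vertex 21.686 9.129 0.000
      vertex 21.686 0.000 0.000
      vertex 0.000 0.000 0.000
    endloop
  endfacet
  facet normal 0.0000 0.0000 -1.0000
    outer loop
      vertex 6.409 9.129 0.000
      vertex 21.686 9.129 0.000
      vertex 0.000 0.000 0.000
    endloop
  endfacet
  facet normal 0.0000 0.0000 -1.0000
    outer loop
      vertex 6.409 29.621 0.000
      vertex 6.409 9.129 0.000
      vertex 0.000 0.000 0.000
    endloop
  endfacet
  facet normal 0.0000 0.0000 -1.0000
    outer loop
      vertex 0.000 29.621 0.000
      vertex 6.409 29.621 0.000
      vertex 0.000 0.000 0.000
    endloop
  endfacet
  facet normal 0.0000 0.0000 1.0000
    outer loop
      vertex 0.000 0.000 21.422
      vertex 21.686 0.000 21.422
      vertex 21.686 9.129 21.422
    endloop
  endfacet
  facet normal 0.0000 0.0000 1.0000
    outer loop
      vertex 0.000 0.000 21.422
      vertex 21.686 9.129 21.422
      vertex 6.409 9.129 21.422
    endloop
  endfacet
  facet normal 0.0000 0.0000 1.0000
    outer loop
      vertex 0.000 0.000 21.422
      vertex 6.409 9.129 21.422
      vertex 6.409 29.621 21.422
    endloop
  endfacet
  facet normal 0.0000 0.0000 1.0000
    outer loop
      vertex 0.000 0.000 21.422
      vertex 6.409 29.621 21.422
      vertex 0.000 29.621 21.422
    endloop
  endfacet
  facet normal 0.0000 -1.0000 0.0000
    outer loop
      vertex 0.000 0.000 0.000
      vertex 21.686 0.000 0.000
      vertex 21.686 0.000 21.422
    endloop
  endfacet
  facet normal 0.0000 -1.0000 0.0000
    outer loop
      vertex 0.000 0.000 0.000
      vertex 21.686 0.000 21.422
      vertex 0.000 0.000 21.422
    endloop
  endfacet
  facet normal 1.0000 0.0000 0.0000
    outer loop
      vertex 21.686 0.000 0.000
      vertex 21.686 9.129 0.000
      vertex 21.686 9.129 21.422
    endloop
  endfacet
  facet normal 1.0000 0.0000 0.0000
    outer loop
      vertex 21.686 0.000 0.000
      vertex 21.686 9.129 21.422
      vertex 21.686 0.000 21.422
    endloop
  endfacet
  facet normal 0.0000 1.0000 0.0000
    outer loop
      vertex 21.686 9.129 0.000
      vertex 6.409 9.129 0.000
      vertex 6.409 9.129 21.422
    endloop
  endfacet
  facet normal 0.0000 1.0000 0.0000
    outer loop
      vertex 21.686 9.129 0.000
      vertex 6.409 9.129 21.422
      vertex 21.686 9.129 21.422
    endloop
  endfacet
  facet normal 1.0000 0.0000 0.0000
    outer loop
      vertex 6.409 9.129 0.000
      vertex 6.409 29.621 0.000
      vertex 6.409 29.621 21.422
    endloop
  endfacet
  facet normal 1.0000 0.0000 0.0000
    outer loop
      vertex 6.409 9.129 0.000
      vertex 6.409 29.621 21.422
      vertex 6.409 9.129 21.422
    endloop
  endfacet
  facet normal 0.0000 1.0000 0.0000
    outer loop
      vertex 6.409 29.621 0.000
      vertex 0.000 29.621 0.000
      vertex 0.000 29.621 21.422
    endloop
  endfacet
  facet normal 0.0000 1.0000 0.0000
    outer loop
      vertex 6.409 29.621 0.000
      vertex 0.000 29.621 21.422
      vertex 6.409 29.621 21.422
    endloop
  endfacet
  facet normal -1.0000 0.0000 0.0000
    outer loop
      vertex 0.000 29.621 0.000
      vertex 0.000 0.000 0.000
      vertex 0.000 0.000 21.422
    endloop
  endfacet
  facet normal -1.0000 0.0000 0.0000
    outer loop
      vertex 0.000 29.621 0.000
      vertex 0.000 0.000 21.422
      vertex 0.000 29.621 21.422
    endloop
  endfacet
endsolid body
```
; perimeter-only toolpath
G21 ; units = mm
G90 ; absolute positioning
G28 ; home
; layer 1
G0 Z3.570
G0 X0.000 Y0.000
G1 X21.686 Y0.000
G1 X21.686 Y9.129
G1 X6.409 Y9.129
G1 X6.409 Y29.621
G1 X0.000 Y29.621
G1 X0.000 Y0.000
; layer 2
G0 Z7.141
G0 X0.000 Y0.000
G1 X21.686 Y0.000
G1 X21.686 Y9.129
G1 X6.409 Y9.129
G1 X6.409 Y29.621
G1 X0.000 Y29.621
G1 X0.000 Y0.000
; layer 3
G0 Z10.711
G0 X0.000 Y0.000
G1 X21.686 Y0.000
G1 X21.686 Y9.129
G1 X6.409 Y9.129
G1 X6.409 Y29.621
G1 X0.000 Y29.621
G1 X0.000 Y0.000
; layer 4
G0 Z14.281
G0 X0.000 Y0.000
G1 X21.686 Y0.000
G1 X21.686 Y9.129
G1 X6.409 Y9.129
G1 X6.409 Y29.621
G1 X0.000 Y29.621
G1 X0.000 Y0.000
; layer 5
G0 Z17.852
G0 X0.000 Y0.000
G1 X21.686 Y0.000
G1 X21.686 Y9.129
G1 X6.409 Y9.129
G1 X6.409 Y29.621
G1 X0.000 Y29.621
G1 X0.000 Y0.000
; layer 6
G0 Z21.422
G0 X0.000 Y0.000
G1 X21.686 Y0.000
G1 X21.686 Y9.129
G1 X6.409 Y9.129
G1 X6.409 Y29.621
G1 X0.000 Y29.621
G1 X0.000 Y0.000
M2 ; end

The solid is an L-shaped prism: outer 21.7 × 29.6 mm, arm thicknesses ≈ 9.13 mm (horizontal) and 6.41 mm (vertical), extruded 21.4 mm in z. Slicing at Δz = 3.570 mm — 6 equal slices spanning the solid's height, so layer i sits at z = i·h/6 — gives 6 non-empty perimeters. Each is a 6-segment closed polygon; G0 lifts to the layer z and rapids to the start vertex, then G1 traces the edges.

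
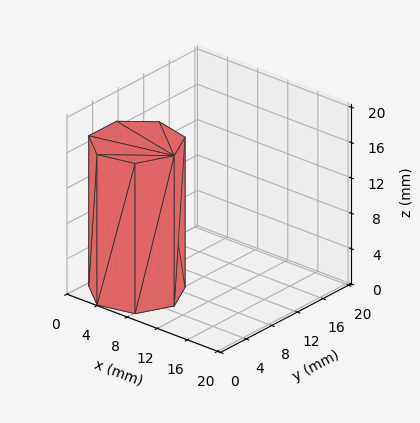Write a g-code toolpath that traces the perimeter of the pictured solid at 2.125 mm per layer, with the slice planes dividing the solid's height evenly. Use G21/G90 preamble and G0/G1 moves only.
Reading the render: the shape is a regular 7-sided prism (a cylinder approximated with 7 flat sides), circumscribed radius ≈ 5 mm, height ≈ 17 mm (dimensions read to the nearest mm from the axis ticks). For the g-code, the solid's height is divided into equal slices at the stated Δz and each level perimeter traced with G1 moves after a G0 lift.

; perimeter-only toolpath
G21 ; units = mm
G90 ; absolute positioning
G28 ; home
; layer 1
G0 Z2.125
G0 X10.000 Y5.000
G1 X8.117 Y8.909
G1 X3.887 Y9.875
G1 X0.495 Y7.169
G1 X0.495 Y2.831
G1 X3.887 Y0.125
G1 X8.117 Y1.091
G1 X10.000 Y5.000
; layer 2
G0 Z4.250
G0 X10.000 Y5.000
G1 X8.117 Y8.909
G1 X3.887 Y9.875
G1 X0.495 Y7.169
G1 X0.495 Y2.831
G1 X3.887 Y0.125
G1 X8.117 Y1.091
G1 X10.000 Y5.000
; layer 3
G0 Z6.375
G0 X10.000 Y5.000
G1 X8.117 Y8.909
G1 X3.887 Y9.875
G1 X0.495 Y7.169
G1 X0.495 Y2.831
G1 X3.887 Y0.125
G1 X8.117 Y1.091
G1 X10.000 Y5.000
; layer 4
G0 Z8.500
G0 X10.000 Y5.000
G1 X8.117 Y8.909
G1 X3.887 Y9.875
G1 X0.495 Y7.169
G1 X0.495 Y2.831
G1 X3.887 Y0.125
G1 X8.117 Y1.091
G1 X10.000 Y5.000
; layer 5
G0 Z10.625
G0 X10.000 Y5.000
G1 X8.117 Y8.909
G1 X3.887 Y9.875
G1 X0.495 Y7.169
G1 X0.495 Y2.831
G1 X3.887 Y0.125
G1 X8.117 Y1.091
G1 X10.000 Y5.000
; layer 6
G0 Z12.750
G0 X10.000 Y5.000
G1 X8.117 Y8.909
G1 X3.887 Y9.875
G1 X0.495 Y7.169
G1 X0.495 Y2.831
G1 X3.887 Y0.125
G1 X8.117 Y1.091
G1 X10.000 Y5.000
; layer 7
G0 Z14.875
G0 X10.000 Y5.000
G1 X8.117 Y8.909
G1 X3.887 Y9.875
G1 X0.495 Y7.169
G1 X0.495 Y2.831
G1 X3.887 Y0.125
G1 X8.117 Y1.091
G1 X10.000 Y5.000
; layer 8
G0 Z17.000
G0 X10.000 Y5.000
G1 X8.117 Y8.909
G1 X3.887 Y9.875
G1 X0.495 Y7.169
G1 X0.495 Y2.831
G1 X3.887 Y0.125
G1 X8.117 Y1.091
G1 X10.000 Y5.000
M2 ; end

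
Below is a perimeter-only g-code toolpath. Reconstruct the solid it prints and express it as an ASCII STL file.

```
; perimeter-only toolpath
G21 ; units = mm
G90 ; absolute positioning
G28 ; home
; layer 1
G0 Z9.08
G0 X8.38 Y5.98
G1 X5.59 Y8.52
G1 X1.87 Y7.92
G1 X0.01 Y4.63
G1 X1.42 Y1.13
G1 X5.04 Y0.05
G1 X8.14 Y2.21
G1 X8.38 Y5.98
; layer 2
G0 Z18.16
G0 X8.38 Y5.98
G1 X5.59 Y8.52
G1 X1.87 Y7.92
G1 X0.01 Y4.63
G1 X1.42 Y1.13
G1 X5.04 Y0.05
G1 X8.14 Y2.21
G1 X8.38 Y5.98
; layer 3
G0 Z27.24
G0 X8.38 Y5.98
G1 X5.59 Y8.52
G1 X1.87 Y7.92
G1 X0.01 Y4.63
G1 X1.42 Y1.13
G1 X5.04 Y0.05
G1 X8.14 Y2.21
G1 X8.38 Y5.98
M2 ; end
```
solid part
  facet normal 0.0000 0.0000 -1.0000
    outer loop
      vertex 1.87 7.92 0.00
      vertex 5.59 8.52 0.00
      vertex 8.38 5.98 0.00
    endloop
  endfacet
  facet normal 0.0000 0.0000 -1.0000
    outer loop
      vertex 0.01 4.63 0.00
      vertex 1.87 7.92 0.00
      vertex 8.38 5.98 0.00
    endloop
  endfacet
  facet normal 0.0000 0.0000 -1.0000
    outer loop
      vertex 1.42 1.13 0.00
      vertex 0.01 4.63 0.00
      vertex 8.38 5.98 0.00
    endloop
  endfacet
  facet normal 0.0000 0.0000 -1.0000
    outer loop
      vertex 5.04 0.05 0.00
      vertex 1.42 1.13 0.00
      vertex 8.38 5.98 0.00
    endloop
  endfacet
  facet normal 0.0000 0.0000 -1.0000
    outer loop
      vertex 8.14 2.21 0.00
      vertex 5.04 0.05 0.00
      vertex 8.38 5.98 0.00
    endloop
  endfacet
  facet normal 0.0000 0.0000 1.0000
    outer loop
      vertex 8.38 5.98 27.24
      vertex 5.59 8.52 27.24
      vertex 1.87 7.92 27.24
    endloop
  endfacet
  facet normal 0.0000 0.0000 1.0000
    outer loop
      vertex 8.38 5.98 27.24
      vertex 1.87 7.92 27.24
      vertex 0.01 4.63 27.24
    endloop
  endfacet
  facet normal 0.0000 0.0000 1.0000
    outer loop
      vertex 8.38 5.98 27.24
      vertex 0.01 4.63 27.24
      vertex 1.42 1.13 27.24
    endloop
  endfacet
  facet normal 0.0000 0.0000 1.0000
    outer loop
      vertex 8.38 5.98 27.24
      vertex 1.42 1.13 27.24
      vertex 5.04 0.05 27.24
    endloop
  endfacet
  facet normal 0.0000 0.0000 1.0000
    outer loop
      vertex 8.38 5.98 27.24
      vertex 5.04 0.05 27.24
      vertex 8.14 2.21 27.24
    endloop
  endfacet
  facet normal 0.6732 0.7395 0.0000
    outer loop
      vertex 8.38 5.98 0.00
      vertex 5.59 8.52 0.00
      vertex 5.59 8.52 27.24
    endloop
  endfacet
  facet normal 0.6732 0.7395 0.0000
    outer loop
      vertex 8.38 5.98 0.00
      vertex 5.59 8.52 27.24
      vertex 8.38 5.98 27.24
    endloop
  endfacet
  facet normal -0.1592 0.9872 0.0000
    outer loop
      vertex 5.59 8.52 0.00
      vertex 1.87 7.92 0.00
      vertex 1.87 7.92 27.24
    endloop
  endfacet
  facet normal -0.1592 0.9872 0.0000
    outer loop
      vertex 5.59 8.52 0.00
      vertex 1.87 7.92 27.24
      vertex 5.59 8.52 27.24
    endloop
  endfacet
  facet normal -0.8705 0.4921 0.0000
    outer loop
      vertex 1.87 7.92 0.00
      vertex 0.01 4.63 0.00
      vertex 0.01 4.63 27.24
    endloop
  endfacet
  facet normal -0.8705 0.4921 0.0000
    outer loop
      vertex 1.87 7.92 0.00
      vertex 0.01 4.63 27.24
      vertex 1.87 7.92 27.24
    endloop
  endfacet
  facet normal -0.9276 -0.3737 0.0000
    outer loop
      vertex 0.01 4.63 0.00
      vertex 1.42 1.13 0.00
      vertex 1.42 1.13 27.24
    endloop
  endfacet
  facet normal -0.9276 -0.3737 0.0000
    outer loop
      vertex 0.01 4.63 0.00
      vertex 1.42 1.13 27.24
      vertex 0.01 4.63 27.24
    endloop
  endfacet
  facet normal -0.2859 -0.9583 0.0000
    outer loop
      vertex 1.42 1.13 0.00
      vertex 5.04 0.05 0.00
      vertex 5.04 0.05 27.24
    endloop
  endfacet
  facet normal -0.2859 -0.9583 0.0000
    outer loop
      vertex 1.42 1.13 0.00
      vertex 5.04 0.05 27.24
      vertex 1.42 1.13 27.24
    endloop
  endfacet
  facet normal 0.5717 -0.8205 0.0000
    outer loop
      vertex 5.04 0.05 0.00
      vertex 8.14 2.21 0.00
      vertex 8.14 2.21 27.24
    endloop
  endfacet
  facet normal 0.5717 -0.8205 0.0000
    outer loop
      vertex 5.04 0.05 0.00
      vertex 8.14 2.21 27.24
      vertex 5.04 0.05 27.24
    endloop
  endfacet
  facet normal 0.9980 -0.0635 0.0000
    outer loop
      vertex 8.14 2.21 0.00
      vertex 8.38 5.98 0.00
      vertex 8.38 5.98 27.24
    endloop
  endfacet
  facet normal 0.9980 -0.0635 0.0000
    outer loop
      vertex 8.14 2.21 0.00
      vertex 8.38 5.98 27.24
      vertex 8.14 2.21 27.24
    endloop
  endfacet
endsolid part

The G0 Z moves step by Δz≈9.08 mm. Every layer's G1 loop is the same polygon, so the solid is a straight extrusion of it from z=0 to z≈27.2. Closing with flat bottom and top caps and triangulating gives 24 facets — a regular 7-sided prism (a cylinder approximated with 7 flat sides), circumscribed radius ≈ 4.35 mm, height ≈ 27.2 mm.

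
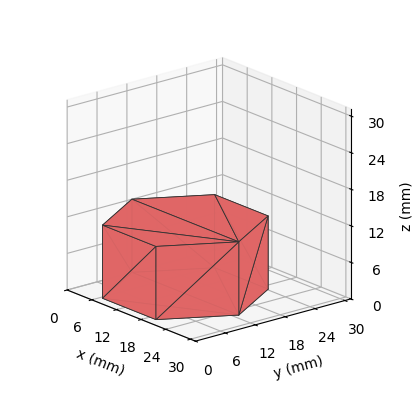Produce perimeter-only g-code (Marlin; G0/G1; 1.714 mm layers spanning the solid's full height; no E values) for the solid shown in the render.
Reading the render: the shape is a regular 6-sided prism (a cylinder approximated with 6 flat sides), circumscribed radius ≈ 13 mm, height ≈ 12 mm (dimensions read to the nearest mm from the axis ticks). For the g-code, the solid's height is divided into equal slices at the stated Δz and each level perimeter traced with G1 moves after a G0 lift.

; perimeter-only toolpath
G21 ; units = mm
G90 ; absolute positioning
G28 ; home
; layer 1
G0 Z1.714
G0 X26.000 Y13.000
G1 X19.500 Y24.258
G1 X6.500 Y24.258
G1 X0.000 Y13.000
G1 X6.500 Y1.742
G1 X19.500 Y1.742
G1 X26.000 Y13.000
; layer 2
G0 Z3.429
G0 X26.000 Y13.000
G1 X19.500 Y24.258
G1 X6.500 Y24.258
G1 X0.000 Y13.000
G1 X6.500 Y1.742
G1 X19.500 Y1.742
G1 X26.000 Y13.000
; layer 3
G0 Z5.143
G0 X26.000 Y13.000
G1 X19.500 Y24.258
G1 X6.500 Y24.258
G1 X0.000 Y13.000
G1 X6.500 Y1.742
G1 X19.500 Y1.742
G1 X26.000 Y13.000
; layer 4
G0 Z6.857
G0 X26.000 Y13.000
G1 X19.500 Y24.258
G1 X6.500 Y24.258
G1 X0.000 Y13.000
G1 X6.500 Y1.742
G1 X19.500 Y1.742
G1 X26.000 Y13.000
; layer 5
G0 Z8.571
G0 X26.000 Y13.000
G1 X19.500 Y24.258
G1 X6.500 Y24.258
G1 X0.000 Y13.000
G1 X6.500 Y1.742
G1 X19.500 Y1.742
G1 X26.000 Y13.000
; layer 6
G0 Z10.286
G0 X26.000 Y13.000
G1 X19.500 Y24.258
G1 X6.500 Y24.258
G1 X0.000 Y13.000
G1 X6.500 Y1.742
G1 X19.500 Y1.742
G1 X26.000 Y13.000
; layer 7
G0 Z12.000
G0 X26.000 Y13.000
G1 X19.500 Y24.258
G1 X6.500 Y24.258
G1 X0.000 Y13.000
G1 X6.500 Y1.742
G1 X19.500 Y1.742
G1 X26.000 Y13.000
M2 ; end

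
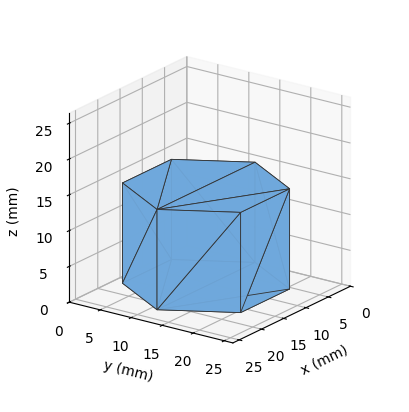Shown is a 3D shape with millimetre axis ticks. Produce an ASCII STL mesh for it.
Reading the render: the shape is a regular 6-sided prism (a cylinder approximated with 6 flat sides), circumscribed radius ≈ 11 mm, height ≈ 14 mm (dimensions read to the nearest mm from the axis ticks). For the STL, each face is triangulated and given an outward normal.

solid part
  facet normal 0.0000 0.0000 -1.0000
    outer loop
      vertex 5.50 20.53 0.00
      vertex 16.50 20.53 0.00
      vertex 22.00 11.00 0.00
    endloop
  endfacet
  facet normal 0.0000 0.0000 -1.0000
    outer loop
      vertex 0.00 11.00 0.00
      vertex 5.50 20.53 0.00
      vertex 22.00 11.00 0.00
    endloop
  endfacet
  facet normal 0.0000 0.0000 -1.0000
    outer loop
      vertex 5.50 1.47 0.00
      vertex 0.00 11.00 0.00
      vertex 22.00 11.00 0.00
    endloop
  endfacet
  facet normal 0.0000 0.0000 -1.0000
    outer loop
      vertex 16.50 1.47 0.00
      vertex 5.50 1.47 0.00
      vertex 22.00 11.00 0.00
    endloop
  endfacet
  facet normal 0.0000 0.0000 1.0000
    outer loop
      vertex 22.00 11.00 14.00
      vertex 16.50 20.53 14.00
      vertex 5.50 20.53 14.00
    endloop
  endfacet
  facet normal 0.0000 0.0000 1.0000
    outer loop
      vertex 22.00 11.00 14.00
      vertex 5.50 20.53 14.00
      vertex 0.00 11.00 14.00
    endloop
  endfacet
  facet normal 0.0000 0.0000 1.0000
    outer loop
      vertex 22.00 11.00 14.00
      vertex 0.00 11.00 14.00
      vertex 5.50 1.47 14.00
    endloop
  endfacet
  facet normal 0.0000 0.0000 1.0000
    outer loop
      vertex 22.00 11.00 14.00
      vertex 5.50 1.47 14.00
      vertex 16.50 1.47 14.00
    endloop
  endfacet
  facet normal 0.8661 0.4999 0.0000
    outer loop
      vertex 22.00 11.00 0.00
      vertex 16.50 20.53 0.00
      vertex 16.50 20.53 14.00
    endloop
  endfacet
  facet normal 0.8661 0.4999 0.0000
    outer loop
      vertex 22.00 11.00 0.00
      vertex 16.50 20.53 14.00
      vertex 22.00 11.00 14.00
    endloop
  endfacet
  facet normal 0.0000 1.0000 0.0000
    outer loop
      vertex 16.50 20.53 0.00
      vertex 5.50 20.53 0.00
      vertex 5.50 20.53 14.00
    endloop
  endfacet
  facet normal 0.0000 1.0000 0.0000
    outer loop
      vertex 16.50 20.53 0.00
      vertex 5.50 20.53 14.00
      vertex 16.50 20.53 14.00
    endloop
  endfacet
  facet normal -0.8661 0.4999 0.0000
    outer loop
      vertex 5.50 20.53 0.00
      vertex 0.00 11.00 0.00
      vertex 0.00 11.00 14.00
    endloop
  endfacet
  facet normal -0.8661 0.4999 0.0000
    outer loop
      vertex 5.50 20.53 0.00
      vertex 0.00 11.00 14.00
      vertex 5.50 20.53 14.00
    endloop
  endfacet
  facet normal -0.8661 -0.4999 0.0000
    outer loop
      vertex 0.00 11.00 0.00
      vertex 5.50 1.47 0.00
      vertex 5.50 1.47 14.00
    endloop
  endfacet
  facet normal -0.8661 -0.4999 0.0000
    outer loop
      vertex 0.00 11.00 0.00
      vertex 5.50 1.47 14.00
      vertex 0.00 11.00 14.00
    endloop
  endfacet
  facet normal 0.0000 -1.0000 0.0000
    outer loop
      vertex 5.50 1.47 0.00
      vertex 16.50 1.47 0.00
      vertex 16.50 1.47 14.00
    endloop
  endfacet
  facet normal 0.0000 -1.0000 0.0000
    outer loop
      vertex 5.50 1.47 0.00
      vertex 16.50 1.47 14.00
      vertex 5.50 1.47 14.00
    endloop
  endfacet
  facet normal 0.8661 -0.4999 0.0000
    outer loop
      vertex 16.50 1.47 0.00
      vertex 22.00 11.00 0.00
      vertex 22.00 11.00 14.00
    endloop
  endfacet
  facet normal 0.8661 -0.4999 0.0000
    outer loop
      vertex 16.50 1.47 0.00
      vertex 22.00 11.00 14.00
      vertex 16.50 1.47 14.00
    endloop
  endfacet
endsolid part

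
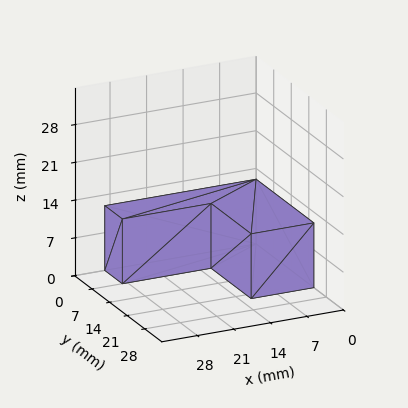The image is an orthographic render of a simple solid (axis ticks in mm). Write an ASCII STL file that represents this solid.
Reading the render: the shape is an L-shaped prism: outer 29 × 23 mm, arm thicknesses ≈ 7 mm (horizontal) and 12 mm (vertical), extruded 12 mm in z (dimensions read to the nearest mm from the axis ticks). For the STL, each face is triangulated and given an outward normal.

solid part
  facet normal 0.0000 0.0000 -1.0000
    outer loop
      vertex 29.00 7.00 0.00
      vertex 29.00 0.00 0.00
      vertex 0.00 0.00 0.00
    endloop
  endfacet
  facet normal 0.0000 0.0000 -1.0000
    outer loop
      vertex 12.00 7.00 0.00
      vertex 29.00 7.00 0.00
      vertex 0.00 0.00 0.00
    endloop
  endfacet
  facet normal 0.0000 0.0000 -1.0000
    outer loop
      vertex 12.00 23.00 0.00
      vertex 12.00 7.00 0.00
      vertex 0.00 0.00 0.00
    endloop
  endfacet
  facet normal 0.0000 0.0000 -1.0000
    outer loop
      vertex 0.00 23.00 0.00
      vertex 12.00 23.00 0.00
      vertex 0.00 0.00 0.00
    endloop
  endfacet
  facet normal 0.0000 0.0000 1.0000
    outer loop
      vertex 0.00 0.00 12.00
      vertex 29.00 0.00 12.00
      vertex 29.00 7.00 12.00
    endloop
  endfacet
  facet normal 0.0000 0.0000 1.0000
    outer loop
      vertex 0.00 0.00 12.00
      vertex 29.00 7.00 12.00
      vertex 12.00 7.00 12.00
    endloop
  endfacet
  facet normal 0.0000 0.0000 1.0000
    outer loop
      vertex 0.00 0.00 12.00
      vertex 12.00 7.00 12.00
      vertex 12.00 23.00 12.00
    endloop
  endfacet
  facet normal 0.0000 0.0000 1.0000
    outer loop
      vertex 0.00 0.00 12.00
      vertex 12.00 23.00 12.00
      vertex 0.00 23.00 12.00
    endloop
  endfacet
  facet normal 0.0000 -1.0000 0.0000
    outer loop
      vertex 0.00 0.00 0.00
      vertex 29.00 0.00 0.00
      vertex 29.00 0.00 12.00
    endloop
  endfacet
  facet normal 0.0000 -1.0000 0.0000
    outer loop
      vertex 0.00 0.00 0.00
      vertex 29.00 0.00 12.00
      vertex 0.00 0.00 12.00
    endloop
  endfacet
  facet normal 1.0000 0.0000 0.0000
    outer loop
      vertex 29.00 0.00 0.00
      vertex 29.00 7.00 0.00
      vertex 29.00 7.00 12.00
    endloop
  endfacet
  facet normal 1.0000 0.0000 0.0000
    outer loop
      vertex 29.00 0.00 0.00
      vertex 29.00 7.00 12.00
      vertex 29.00 0.00 12.00
    endloop
  endfacet
  facet normal 0.0000 1.0000 0.0000
    outer loop
      vertex 29.00 7.00 0.00
      vertex 12.00 7.00 0.00
      vertex 12.00 7.00 12.00
    endloop
  endfacet
  facet normal 0.0000 1.0000 0.0000
    outer loop
      vertex 29.00 7.00 0.00
      vertex 12.00 7.00 12.00
      vertex 29.00 7.00 12.00
    endloop
  endfacet
  facet normal 1.0000 0.0000 0.0000
    outer loop
      vertex 12.00 7.00 0.00
      vertex 12.00 23.00 0.00
      vertex 12.00 23.00 12.00
    endloop
  endfacet
  facet normal 1.0000 0.0000 0.0000
    outer loop
      vertex 12.00 7.00 0.00
      vertex 12.00 23.00 12.00
      vertex 12.00 7.00 12.00
    endloop
  endfacet
  facet normal 0.0000 1.0000 0.0000
    outer loop
      vertex 12.00 23.00 0.00
      vertex 0.00 23.00 0.00
      vertex 0.00 23.00 12.00
    endloop
  endfacet
  facet normal 0.0000 1.0000 0.0000
    outer loop
      vertex 12.00 23.00 0.00
      vertex 0.00 23.00 12.00
      vertex 12.00 23.00 12.00
    endloop
  endfacet
  facet normal -1.0000 0.0000 0.0000
    outer loop
      vertex 0.00 23.00 0.00
      vertex 0.00 0.00 0.00
      vertex 0.00 0.00 12.00
    endloop
  endfacet
  facet normal -1.0000 0.0000 0.0000
    outer loop
      vertex 0.00 23.00 0.00
      vertex 0.00 0.00 12.00
      vertex 0.00 23.00 12.00
    endloop
  endfacet
endsolid part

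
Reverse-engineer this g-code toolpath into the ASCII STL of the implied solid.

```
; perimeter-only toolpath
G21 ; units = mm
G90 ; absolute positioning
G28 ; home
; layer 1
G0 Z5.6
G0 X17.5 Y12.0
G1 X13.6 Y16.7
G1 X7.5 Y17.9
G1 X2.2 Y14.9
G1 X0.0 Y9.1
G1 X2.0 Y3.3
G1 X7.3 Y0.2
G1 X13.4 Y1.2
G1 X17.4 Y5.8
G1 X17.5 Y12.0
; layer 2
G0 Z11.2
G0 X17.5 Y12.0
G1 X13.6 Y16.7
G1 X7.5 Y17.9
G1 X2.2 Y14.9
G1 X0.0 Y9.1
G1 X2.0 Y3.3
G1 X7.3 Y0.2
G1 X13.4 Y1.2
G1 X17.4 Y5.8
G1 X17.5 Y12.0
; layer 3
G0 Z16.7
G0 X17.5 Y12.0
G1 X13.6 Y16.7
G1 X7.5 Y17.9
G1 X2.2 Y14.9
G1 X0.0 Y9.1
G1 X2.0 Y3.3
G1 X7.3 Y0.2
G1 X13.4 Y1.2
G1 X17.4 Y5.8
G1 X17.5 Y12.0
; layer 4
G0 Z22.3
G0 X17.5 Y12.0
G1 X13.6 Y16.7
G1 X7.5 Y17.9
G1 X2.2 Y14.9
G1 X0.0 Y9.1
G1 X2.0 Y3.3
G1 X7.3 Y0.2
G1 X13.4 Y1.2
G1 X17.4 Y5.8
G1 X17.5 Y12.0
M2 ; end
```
solid part
  facet normal 0.0000 0.0000 -1.0000
    outer loop
      vertex 7.5 17.9 0.0
      vertex 13.6 16.7 0.0
      vertex 17.5 12.0 0.0
    endloop
  endfacet
  facet normal 0.0000 0.0000 -1.0000
    outer loop
      vertex 2.2 14.9 0.0
      vertex 7.5 17.9 0.0
      vertex 17.5 12.0 0.0
    endloop
  endfacet
  facet normal 0.0000 0.0000 -1.0000
    outer loop
      vertex 0.0 9.1 0.0
      vertex 2.2 14.9 0.0
      vertex 17.5 12.0 0.0
    endloop
  endfacet
  facet normal 0.0000 0.0000 -1.0000
    outer loop
      vertex 2.0 3.3 0.0
      vertex 0.0 9.1 0.0
      vertex 17.5 12.0 0.0
    endloop
  endfacet
  facet normal 0.0000 0.0000 -1.0000
    outer loop
      vertex 7.3 0.2 0.0
      vertex 2.0 3.3 0.0
      vertex 17.5 12.0 0.0
    endloop
  endfacet
  facet normal 0.0000 0.0000 -1.0000
    outer loop
      vertex 13.4 1.2 0.0
      vertex 7.3 0.2 0.0
      vertex 17.5 12.0 0.0
    endloop
  endfacet
  facet normal 0.0000 0.0000 -1.0000
    outer loop
      vertex 17.4 5.8 0.0
      vertex 13.4 1.2 0.0
      vertex 17.5 12.0 0.0
    endloop
  endfacet
  facet normal 0.0000 0.0000 1.0000
    outer loop
      vertex 17.5 12.0 22.3
      vertex 13.6 16.7 22.3
      vertex 7.5 17.9 22.3
    endloop
  endfacet
  facet normal 0.0000 0.0000 1.0000
    outer loop
      vertex 17.5 12.0 22.3
      vertex 7.5 17.9 22.3
      vertex 2.2 14.9 22.3
    endloop
  endfacet
  facet normal 0.0000 0.0000 1.0000
    outer loop
      vertex 17.5 12.0 22.3
      vertex 2.2 14.9 22.3
      vertex 0.0 9.1 22.3
    endloop
  endfacet
  facet normal 0.0000 0.0000 1.0000
    outer loop
      vertex 17.5 12.0 22.3
      vertex 0.0 9.1 22.3
      vertex 2.0 3.3 22.3
    endloop
  endfacet
  facet normal 0.0000 0.0000 1.0000
    outer loop
      vertex 17.5 12.0 22.3
      vertex 2.0 3.3 22.3
      vertex 7.3 0.2 22.3
    endloop
  endfacet
  facet normal 0.0000 0.0000 1.0000
    outer loop
      vertex 17.5 12.0 22.3
      vertex 7.3 0.2 22.3
      vertex 13.4 1.2 22.3
    endloop
  endfacet
  facet normal 0.0000 0.0000 1.0000
    outer loop
      vertex 17.5 12.0 22.3
      vertex 13.4 1.2 22.3
      vertex 17.4 5.8 22.3
    endloop
  endfacet
  facet normal 0.7696 0.6386 0.0000
    outer loop
      vertex 17.5 12.0 0.0
      vertex 13.6 16.7 0.0
      vertex 13.6 16.7 22.3
    endloop
  endfacet
  facet normal 0.7696 0.6386 0.0000
    outer loop
      vertex 17.5 12.0 0.0
      vertex 13.6 16.7 22.3
      vertex 17.5 12.0 22.3
    endloop
  endfacet
  facet normal 0.1930 0.9812 0.0000
    outer loop
      vertex 13.6 16.7 0.0
      vertex 7.5 17.9 0.0
      vertex 7.5 17.9 22.3
    endloop
  endfacet
  facet normal 0.1930 0.9812 0.0000
    outer loop
      vertex 13.6 16.7 0.0
      vertex 7.5 17.9 22.3
      vertex 13.6 16.7 22.3
    endloop
  endfacet
  facet normal -0.4926 0.8703 0.0000
    outer loop
      vertex 7.5 17.9 0.0
      vertex 2.2 14.9 0.0
      vertex 2.2 14.9 22.3
    endloop
  endfacet
  facet normal -0.4926 0.8703 0.0000
    outer loop
      vertex 7.5 17.9 0.0
      vertex 2.2 14.9 22.3
      vertex 7.5 17.9 22.3
    endloop
  endfacet
  facet normal -0.9350 0.3547 0.0000
    outer loop
      vertex 2.2 14.9 0.0
      vertex 0.0 9.1 0.0
      vertex 0.0 9.1 22.3
    endloop
  endfacet
  facet normal -0.9350 0.3547 0.0000
    outer loop
      vertex 2.2 14.9 0.0
      vertex 0.0 9.1 22.3
      vertex 2.2 14.9 22.3
    endloop
  endfacet
  facet normal -0.9454 -0.3260 0.0000
    outer loop
      vertex 0.0 9.1 0.0
      vertex 2.0 3.3 0.0
      vertex 2.0 3.3 22.3
    endloop
  endfacet
  facet normal -0.9454 -0.3260 0.0000
    outer loop
      vertex 0.0 9.1 0.0
      vertex 2.0 3.3 22.3
      vertex 0.0 9.1 22.3
    endloop
  endfacet
  facet normal -0.5049 -0.8632 0.0000
    outer loop
      vertex 2.0 3.3 0.0
      vertex 7.3 0.2 0.0
      vertex 7.3 0.2 22.3
    endloop
  endfacet
  facet normal -0.5049 -0.8632 0.0000
    outer loop
      vertex 2.0 3.3 0.0
      vertex 7.3 0.2 22.3
      vertex 2.0 3.3 22.3
    endloop
  endfacet
  facet normal 0.1618 -0.9868 0.0000
    outer loop
      vertex 7.3 0.2 0.0
      vertex 13.4 1.2 0.0
      vertex 13.4 1.2 22.3
    endloop
  endfacet
  facet normal 0.1618 -0.9868 0.0000
    outer loop
      vertex 7.3 0.2 0.0
      vertex 13.4 1.2 22.3
      vertex 7.3 0.2 22.3
    endloop
  endfacet
  facet normal 0.7546 -0.6562 0.0000
    outer loop
      vertex 13.4 1.2 0.0
      vertex 17.4 5.8 0.0
      vertex 17.4 5.8 22.3
    endloop
  endfacet
  facet normal 0.7546 -0.6562 0.0000
    outer loop
      vertex 13.4 1.2 0.0
      vertex 17.4 5.8 22.3
      vertex 13.4 1.2 22.3
    endloop
  endfacet
  facet normal 0.9999 -0.0161 0.0000
    outer loop
      vertex 17.4 5.8 0.0
      vertex 17.5 12.0 0.0
      vertex 17.5 12.0 22.3
    endloop
  endfacet
  facet normal 0.9999 -0.0161 0.0000
    outer loop
      vertex 17.4 5.8 0.0
      vertex 17.5 12.0 22.3
      vertex 17.4 5.8 22.3
    endloop
  endfacet
endsolid part

The G0 Z moves step by Δz≈5.6 mm. Every layer's G1 loop is the same polygon, so the solid is a straight extrusion of it from z=0 to z≈22.3. Closing with flat bottom and top caps and triangulating gives 32 facets — a regular 9-sided prism (a cylinder approximated with 9 flat sides), circumscribed radius ≈ 9 mm, height ≈ 22.3 mm.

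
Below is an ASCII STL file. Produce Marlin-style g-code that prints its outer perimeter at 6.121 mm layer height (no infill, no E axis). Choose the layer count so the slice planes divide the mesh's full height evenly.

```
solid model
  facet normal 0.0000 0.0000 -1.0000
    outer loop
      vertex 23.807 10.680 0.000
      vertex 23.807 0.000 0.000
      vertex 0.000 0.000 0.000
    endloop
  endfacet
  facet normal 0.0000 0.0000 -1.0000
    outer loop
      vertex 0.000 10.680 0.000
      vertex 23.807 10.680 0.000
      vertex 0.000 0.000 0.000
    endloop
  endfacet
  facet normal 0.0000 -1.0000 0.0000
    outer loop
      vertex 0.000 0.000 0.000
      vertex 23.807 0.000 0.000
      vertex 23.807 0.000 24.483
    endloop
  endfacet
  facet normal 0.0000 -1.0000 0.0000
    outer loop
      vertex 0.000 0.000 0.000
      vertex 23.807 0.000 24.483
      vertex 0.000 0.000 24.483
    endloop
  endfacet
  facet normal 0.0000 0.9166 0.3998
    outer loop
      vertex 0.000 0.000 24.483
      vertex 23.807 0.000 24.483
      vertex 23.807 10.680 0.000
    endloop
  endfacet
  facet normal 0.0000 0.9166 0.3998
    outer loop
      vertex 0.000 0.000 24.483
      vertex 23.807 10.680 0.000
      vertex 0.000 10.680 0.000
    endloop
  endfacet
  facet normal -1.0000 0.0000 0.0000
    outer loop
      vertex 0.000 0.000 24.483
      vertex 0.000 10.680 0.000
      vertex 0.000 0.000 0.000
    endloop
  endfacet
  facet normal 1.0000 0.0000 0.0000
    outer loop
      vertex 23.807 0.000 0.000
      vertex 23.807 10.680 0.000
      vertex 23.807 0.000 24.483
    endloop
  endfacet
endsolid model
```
; perimeter-only toolpath
G21 ; units = mm
G90 ; absolute positioning
G28 ; home
; layer 1
G0 Z6.121
G0 X0.000 Y0.000
G1 X23.807 Y0.000
G1 X23.807 Y8.010
G1 X0.000 Y8.010
G1 X0.000 Y0.000
; layer 2
G0 Z12.242
G0 X0.000 Y0.000
G1 X23.807 Y0.000
G1 X23.807 Y5.340
G1 X0.000 Y5.340
G1 X0.000 Y0.000
; layer 3
G0 Z18.362
G0 X0.000 Y0.000
G1 X23.807 Y0.000
G1 X23.807 Y2.670
G1 X0.000 Y2.670
G1 X0.000 Y0.000
M2 ; end

The solid is a wedge (ramp): 23.8 × 10.7 mm base, rising to 24.5 mm along the y=0 edge and sloping linearly to z=0 at y=10.7. Slicing at Δz = 6.121 mm — 4 equal slices spanning the solid's height, so layer i sits at z = i·h/4 — gives 3 non-empty perimeters. Each is a 4-segment closed polygon; G0 lifts to the layer z and rapids to the start vertex, then G1 traces the edges. The cross-section shrinks linearly with z (the slice at the apex is degenerate and omitted).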